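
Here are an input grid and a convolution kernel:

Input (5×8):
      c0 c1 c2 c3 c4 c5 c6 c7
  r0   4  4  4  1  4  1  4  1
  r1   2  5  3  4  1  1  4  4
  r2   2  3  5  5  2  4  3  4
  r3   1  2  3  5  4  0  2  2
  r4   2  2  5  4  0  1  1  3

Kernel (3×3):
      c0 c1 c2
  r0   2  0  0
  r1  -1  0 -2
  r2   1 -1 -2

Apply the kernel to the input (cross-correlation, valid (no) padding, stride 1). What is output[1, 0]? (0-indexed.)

The receptive field on the input at this output position is [2 5 3 / 2 3 5 / 1 2 3]. Elementwise product with the kernel and sum: 2·2 + 2·-1 + 5·-2 + 1·1 + 2·-1 + 3·-2.

-15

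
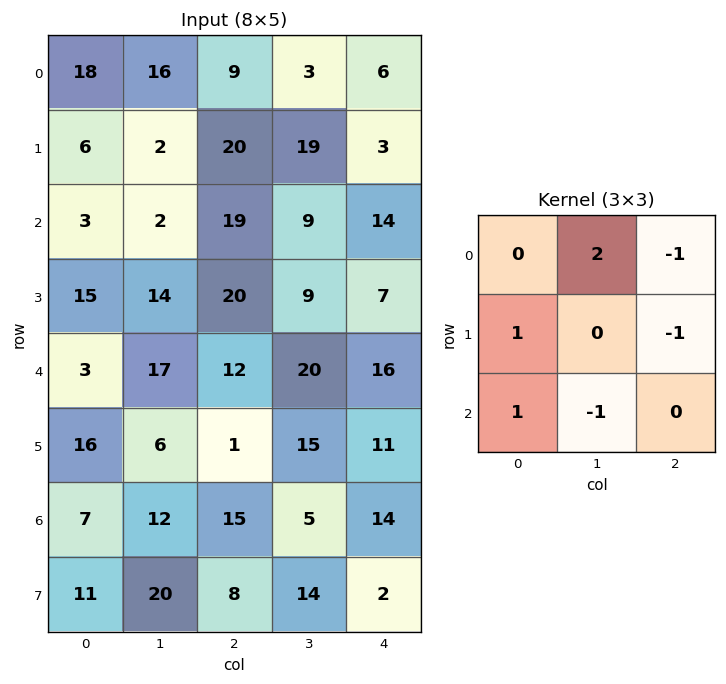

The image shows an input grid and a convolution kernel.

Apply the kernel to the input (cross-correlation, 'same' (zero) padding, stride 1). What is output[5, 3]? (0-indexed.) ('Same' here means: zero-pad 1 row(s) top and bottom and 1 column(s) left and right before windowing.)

The receptive field on the zero-padded input at this output position is [12 20 16 / 1 15 11 / 15 5 14]. Elementwise product with the kernel and sum: 20·2 + 16·-1 + 1·1 + 11·-1 + 15·1 + 5·-1.

24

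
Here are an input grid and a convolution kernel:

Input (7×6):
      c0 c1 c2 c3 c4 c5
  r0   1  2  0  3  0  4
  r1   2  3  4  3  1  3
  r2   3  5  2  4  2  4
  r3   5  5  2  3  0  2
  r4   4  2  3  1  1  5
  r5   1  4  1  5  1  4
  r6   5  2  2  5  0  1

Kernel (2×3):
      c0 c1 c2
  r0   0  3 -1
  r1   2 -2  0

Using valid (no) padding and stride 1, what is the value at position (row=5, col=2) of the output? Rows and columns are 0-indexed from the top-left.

The receptive field on the input at this output position is [1 5 1 / 2 5 0]. Elementwise product with the kernel and sum: 5·3 + 1·-1 + 2·2 + 5·-2.

8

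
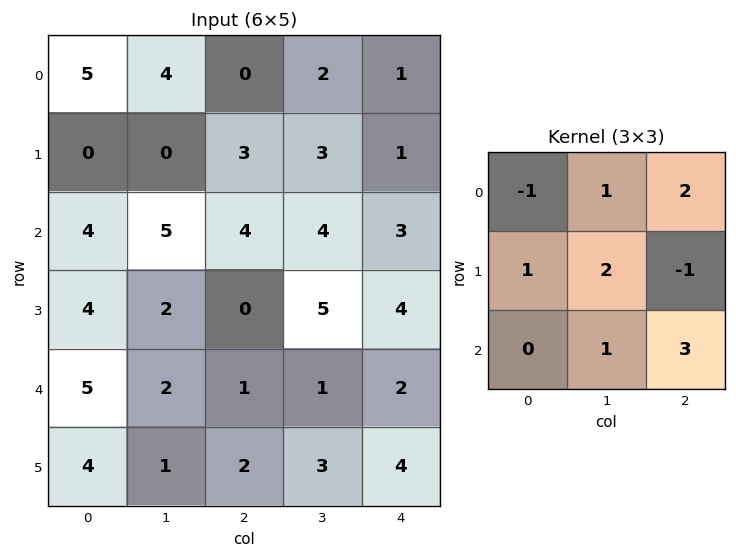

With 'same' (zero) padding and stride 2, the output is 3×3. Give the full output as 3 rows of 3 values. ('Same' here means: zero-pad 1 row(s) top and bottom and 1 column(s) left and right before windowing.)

Output[0,0]: The receptive field on the zero-padded input at this output position is [0 0 0 / 0 5 4 / 0 0 0]. Elementwise product with the kernel and sum: 0·-1 + 0·1 + 0·2 + 0·1 + 5·2 + 4·-1 + 0·1 + 0·3.
Output[0,1]: The receptive field on the zero-padded input at this output position is [0 0 0 / 4 0 2 / 0 3 3]. Elementwise product with the kernel and sum: 0·-1 + 0·1 + 0·2 + 4·1 + 0·2 + 2·-1 + 3·1 + 3·3.

6 14 5
13 33 12
23 22 8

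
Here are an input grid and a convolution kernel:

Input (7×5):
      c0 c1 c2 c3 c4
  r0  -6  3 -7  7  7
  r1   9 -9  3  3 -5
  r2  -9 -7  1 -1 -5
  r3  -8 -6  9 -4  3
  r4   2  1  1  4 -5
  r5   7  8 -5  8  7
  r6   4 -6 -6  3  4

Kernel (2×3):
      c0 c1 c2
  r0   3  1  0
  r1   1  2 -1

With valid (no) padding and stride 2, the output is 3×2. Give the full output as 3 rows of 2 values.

-27 0
-63 0
35 11

Output[0,0]: The receptive field on the input at this output position is [-6 3 -7 / 9 -9 3]. Elementwise product with the kernel and sum: -6·3 + 3·1 + 9·1 + -9·2 + 3·-1.
Output[0,1]: The receptive field on the input at this output position is [-7 7 7 / 3 3 -5]. Elementwise product with the kernel and sum: -7·3 + 7·1 + 3·1 + 3·2 + -5·-1.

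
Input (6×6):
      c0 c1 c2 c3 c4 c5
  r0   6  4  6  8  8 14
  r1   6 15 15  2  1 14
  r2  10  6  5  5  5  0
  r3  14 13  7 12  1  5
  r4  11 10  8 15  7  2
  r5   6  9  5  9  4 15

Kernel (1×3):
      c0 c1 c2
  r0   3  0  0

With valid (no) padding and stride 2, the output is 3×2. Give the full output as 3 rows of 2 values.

18 18
30 15
33 24

Output[0,0]: The receptive field on the input at this output position is [6 4 6]. Elementwise product with the kernel and sum: 6·3.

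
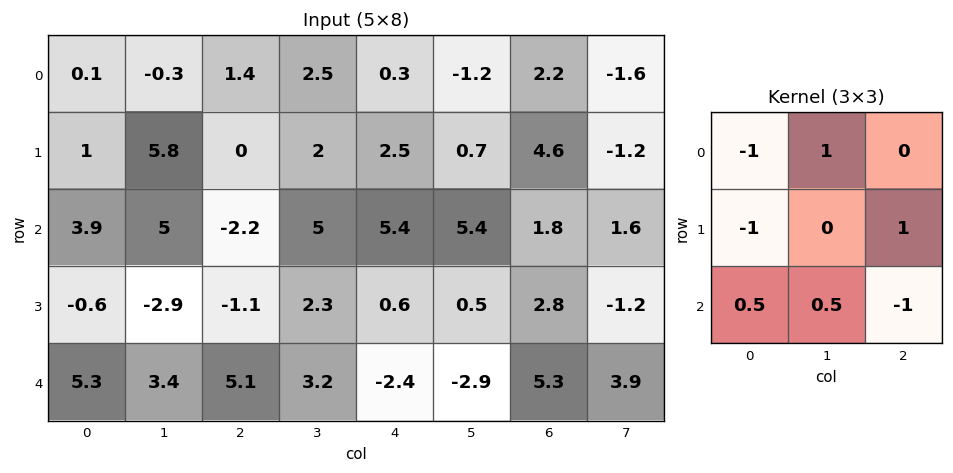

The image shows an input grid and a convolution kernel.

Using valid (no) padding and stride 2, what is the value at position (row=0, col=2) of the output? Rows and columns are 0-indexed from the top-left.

4.2

The receptive field on the input at this output position is [0.3 -1.2 2.2 / 2.5 0.7 4.6 / 5.4 5.4 1.8]. Elementwise product with the kernel and sum: 0.3·-1 + -1.2·1 + 2.5·-1 + 4.6·1 + 5.4·0.5 + 5.4·0.5 + 1.8·-1.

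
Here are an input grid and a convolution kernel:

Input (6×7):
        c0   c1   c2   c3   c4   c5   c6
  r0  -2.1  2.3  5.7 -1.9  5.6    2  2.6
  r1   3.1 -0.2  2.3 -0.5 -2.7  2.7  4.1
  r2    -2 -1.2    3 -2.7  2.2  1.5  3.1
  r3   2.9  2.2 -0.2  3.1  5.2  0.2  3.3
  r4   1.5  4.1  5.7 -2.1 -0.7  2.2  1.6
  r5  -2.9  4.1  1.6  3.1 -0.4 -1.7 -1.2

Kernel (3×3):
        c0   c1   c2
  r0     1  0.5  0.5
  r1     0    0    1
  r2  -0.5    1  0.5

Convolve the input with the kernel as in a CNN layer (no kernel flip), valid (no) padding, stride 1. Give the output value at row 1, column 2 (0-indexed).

The receptive field on the input at this output position is [2.3 -0.5 -2.7 / 3 -2.7 2.2 / -0.2 3.1 5.2]. Elementwise product with the kernel and sum: 2.3·1 + -0.5·0.5 + -2.7·0.5 + 2.2·1 + -0.2·-0.5 + 3.1·1 + 5.2·0.5.

8.7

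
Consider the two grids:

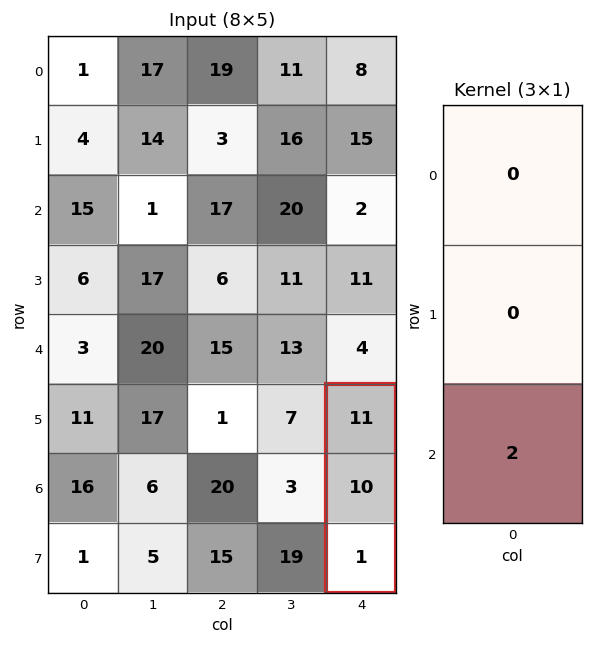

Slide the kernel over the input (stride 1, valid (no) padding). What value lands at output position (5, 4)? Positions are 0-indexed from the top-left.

The receptive field on the input at this output position is [11 / 10 / 1]. Elementwise product with the kernel and sum: 1·2.

2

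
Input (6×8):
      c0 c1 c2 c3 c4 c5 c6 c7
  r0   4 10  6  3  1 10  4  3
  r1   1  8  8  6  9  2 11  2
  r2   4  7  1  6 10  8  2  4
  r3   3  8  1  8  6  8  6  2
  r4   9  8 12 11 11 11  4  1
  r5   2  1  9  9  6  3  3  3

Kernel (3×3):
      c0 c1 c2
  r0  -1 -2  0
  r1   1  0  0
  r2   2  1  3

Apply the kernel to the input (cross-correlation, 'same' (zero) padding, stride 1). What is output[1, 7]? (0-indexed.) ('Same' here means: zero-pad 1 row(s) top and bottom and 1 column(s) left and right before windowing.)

9

The receptive field on the zero-padded input at this output position is [4 3 0 / 11 2 0 / 2 4 0]. Elementwise product with the kernel and sum: 4·-1 + 3·-2 + 11·1 + 2·2 + 4·1 + 0·3.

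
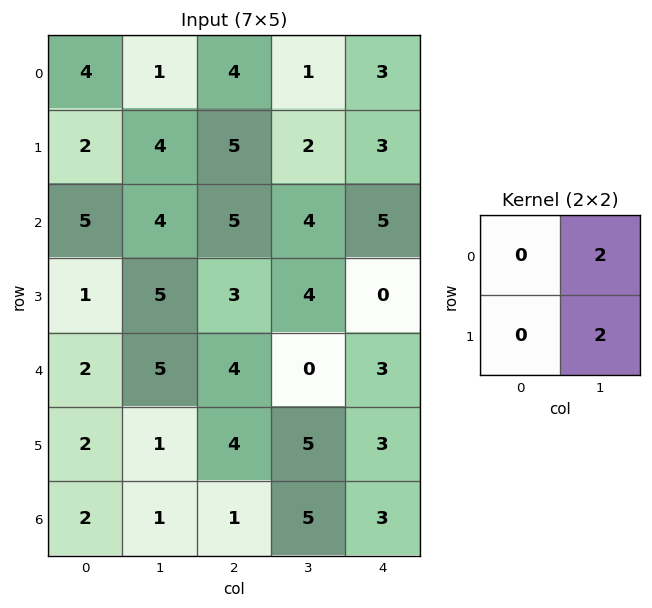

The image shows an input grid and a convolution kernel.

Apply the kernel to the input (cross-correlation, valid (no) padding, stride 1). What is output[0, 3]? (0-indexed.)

12

The receptive field on the input at this output position is [1 3 / 2 3]. Elementwise product with the kernel and sum: 3·2 + 3·2.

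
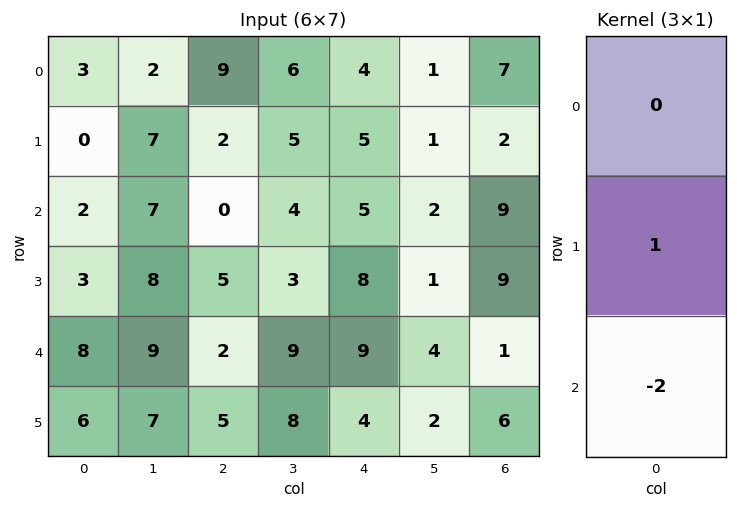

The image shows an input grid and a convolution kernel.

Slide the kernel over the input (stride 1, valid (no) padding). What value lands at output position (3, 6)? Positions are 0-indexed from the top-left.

-11

The receptive field on the input at this output position is [9 / 1 / 6]. Elementwise product with the kernel and sum: 1·1 + 6·-2.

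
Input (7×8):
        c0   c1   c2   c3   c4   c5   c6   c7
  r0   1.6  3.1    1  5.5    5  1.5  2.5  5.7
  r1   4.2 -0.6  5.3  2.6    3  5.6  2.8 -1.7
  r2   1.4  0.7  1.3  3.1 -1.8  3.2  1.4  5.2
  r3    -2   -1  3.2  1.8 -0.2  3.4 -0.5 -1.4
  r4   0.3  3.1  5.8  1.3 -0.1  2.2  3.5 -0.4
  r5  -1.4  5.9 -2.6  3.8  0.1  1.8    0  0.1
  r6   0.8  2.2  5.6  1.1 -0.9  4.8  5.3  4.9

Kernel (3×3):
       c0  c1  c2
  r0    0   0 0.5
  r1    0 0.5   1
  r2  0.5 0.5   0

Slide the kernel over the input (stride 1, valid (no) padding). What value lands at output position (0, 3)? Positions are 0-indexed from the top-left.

8.5

The receptive field on the input at this output position is [5.5 5 1.5 / 2.6 3 5.6 / 3.1 -1.8 3.2]. Elementwise product with the kernel and sum: 1.5·0.5 + 3·0.5 + 5.6·1 + 3.1·0.5 + -1.8·0.5.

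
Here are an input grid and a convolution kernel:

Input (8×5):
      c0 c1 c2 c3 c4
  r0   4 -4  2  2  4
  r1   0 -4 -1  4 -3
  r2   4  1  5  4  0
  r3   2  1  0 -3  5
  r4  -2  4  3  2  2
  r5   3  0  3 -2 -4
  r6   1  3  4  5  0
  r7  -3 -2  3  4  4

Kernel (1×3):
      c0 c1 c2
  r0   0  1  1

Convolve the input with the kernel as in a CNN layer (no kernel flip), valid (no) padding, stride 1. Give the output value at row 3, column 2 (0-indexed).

The receptive field on the input at this output position is [0 -3 5]. Elementwise product with the kernel and sum: -3·1 + 5·1.

2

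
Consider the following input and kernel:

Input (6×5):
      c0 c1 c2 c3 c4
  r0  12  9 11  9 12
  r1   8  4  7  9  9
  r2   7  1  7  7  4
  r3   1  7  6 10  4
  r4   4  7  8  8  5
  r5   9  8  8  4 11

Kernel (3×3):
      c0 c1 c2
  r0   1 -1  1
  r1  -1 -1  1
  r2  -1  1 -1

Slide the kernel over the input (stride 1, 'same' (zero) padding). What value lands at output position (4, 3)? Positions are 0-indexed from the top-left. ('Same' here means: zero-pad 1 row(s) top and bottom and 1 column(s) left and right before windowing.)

The receptive field on the zero-padded input at this output position is [6 10 4 / 8 8 5 / 8 4 11]. Elementwise product with the kernel and sum: 6·1 + 10·-1 + 4·1 + 8·-1 + 8·-1 + 5·1 + 8·-1 + 4·1 + 11·-1.

-26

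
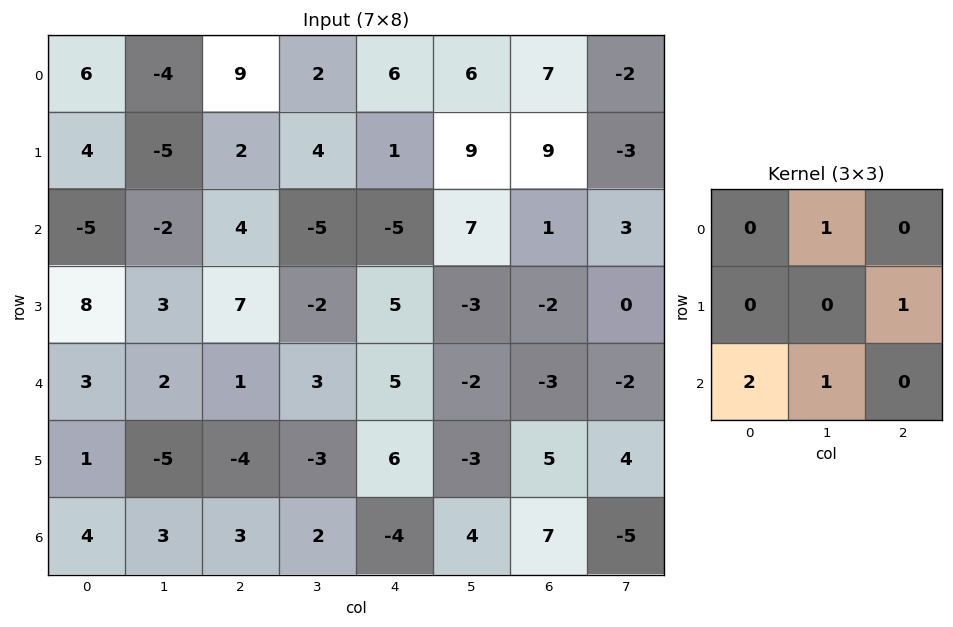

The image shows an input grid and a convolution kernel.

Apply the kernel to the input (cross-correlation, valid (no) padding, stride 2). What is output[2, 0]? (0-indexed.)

9

The receptive field on the input at this output position is [3 2 1 / 1 -5 -4 / 4 3 3]. Elementwise product with the kernel and sum: 2·1 + -4·1 + 4·2 + 3·1.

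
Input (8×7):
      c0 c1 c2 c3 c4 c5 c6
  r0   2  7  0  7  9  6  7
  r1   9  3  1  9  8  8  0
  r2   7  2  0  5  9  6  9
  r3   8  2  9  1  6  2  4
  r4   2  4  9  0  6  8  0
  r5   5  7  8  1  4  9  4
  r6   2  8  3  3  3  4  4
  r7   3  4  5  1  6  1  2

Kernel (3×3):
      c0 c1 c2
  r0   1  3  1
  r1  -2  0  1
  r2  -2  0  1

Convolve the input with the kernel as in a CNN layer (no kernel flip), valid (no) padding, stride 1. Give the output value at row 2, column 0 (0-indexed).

The receptive field on the input at this output position is [7 2 0 / 8 2 9 / 2 4 9]. Elementwise product with the kernel and sum: 7·1 + 2·3 + 0·1 + 8·-2 + 9·1 + 2·-2 + 9·1.

11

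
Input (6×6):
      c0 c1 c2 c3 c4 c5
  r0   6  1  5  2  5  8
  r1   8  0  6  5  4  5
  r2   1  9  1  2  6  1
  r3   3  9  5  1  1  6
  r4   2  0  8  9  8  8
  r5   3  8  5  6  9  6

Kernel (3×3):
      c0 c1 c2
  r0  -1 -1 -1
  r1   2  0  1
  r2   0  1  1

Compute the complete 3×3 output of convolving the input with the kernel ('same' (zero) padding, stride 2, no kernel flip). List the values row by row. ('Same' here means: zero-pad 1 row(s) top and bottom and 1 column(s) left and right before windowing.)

Output[0,0]: The receptive field on the zero-padded input at this output position is [0 0 0 / 0 6 1 / 0 8 0]. Elementwise product with the kernel and sum: 0·-1 + 0·-1 + 0·-1 + 0·2 + 1·1 + 8·1 + 0·1.

9 15 21
13 15 -2
-1 5 33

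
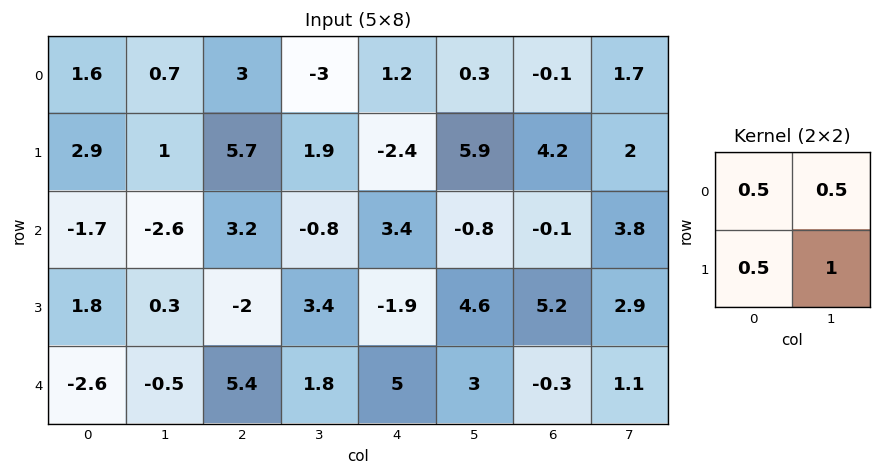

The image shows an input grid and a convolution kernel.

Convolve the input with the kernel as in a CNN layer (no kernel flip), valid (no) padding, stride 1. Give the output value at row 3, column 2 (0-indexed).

5.2

The receptive field on the input at this output position is [-2 3.4 / 5.4 1.8]. Elementwise product with the kernel and sum: -2·0.5 + 3.4·0.5 + 5.4·0.5 + 1.8·1.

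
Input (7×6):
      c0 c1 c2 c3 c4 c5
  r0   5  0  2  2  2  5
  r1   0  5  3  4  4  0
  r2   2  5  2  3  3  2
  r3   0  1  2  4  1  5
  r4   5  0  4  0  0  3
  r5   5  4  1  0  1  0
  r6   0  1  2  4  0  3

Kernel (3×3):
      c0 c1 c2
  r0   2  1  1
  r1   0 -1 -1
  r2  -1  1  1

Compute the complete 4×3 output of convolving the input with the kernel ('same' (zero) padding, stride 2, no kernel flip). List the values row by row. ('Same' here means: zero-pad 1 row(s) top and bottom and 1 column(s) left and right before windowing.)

Output[0,0]: The receptive field on the zero-padded input at this output position is [0 0 0 / 0 5 0 / 0 0 5]. Elementwise product with the kernel and sum: 0·2 + 0·1 + 0·1 + 5·-1 + 0·-1 + 0·-1 + 0·1 + 5·1.

0 -2 -7
-1 17 9
5 1 12
8 3 -2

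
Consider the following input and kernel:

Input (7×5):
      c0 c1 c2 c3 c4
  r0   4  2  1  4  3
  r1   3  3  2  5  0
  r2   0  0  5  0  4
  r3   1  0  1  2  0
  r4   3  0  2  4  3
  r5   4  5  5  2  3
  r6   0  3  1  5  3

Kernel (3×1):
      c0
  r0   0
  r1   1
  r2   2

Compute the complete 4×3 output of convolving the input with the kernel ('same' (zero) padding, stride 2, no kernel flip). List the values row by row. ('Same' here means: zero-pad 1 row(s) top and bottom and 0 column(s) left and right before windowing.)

Output[0,0]: The receptive field on the zero-padded input at this output position is [0 / 4 / 3]. Elementwise product with the kernel and sum: 4·1 + 3·2.

10 5 3
2 7 4
11 12 9
0 1 3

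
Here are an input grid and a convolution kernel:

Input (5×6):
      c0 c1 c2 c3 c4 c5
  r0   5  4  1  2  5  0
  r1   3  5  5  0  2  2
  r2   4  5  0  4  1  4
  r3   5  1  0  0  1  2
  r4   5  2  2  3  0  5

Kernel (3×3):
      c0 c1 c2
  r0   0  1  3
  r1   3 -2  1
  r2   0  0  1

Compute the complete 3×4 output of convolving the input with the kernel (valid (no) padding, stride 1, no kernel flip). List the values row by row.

Output[0,0]: The receptive field on the input at this output position is [5 4 1 / 3 5 5 / 4 5 0]. Elementwise product with the kernel and sum: 4·1 + 1·3 + 3·3 + 5·-2 + 5·1 + 0·1.

11 16 35 7
22 24 0 24
20 18 8 18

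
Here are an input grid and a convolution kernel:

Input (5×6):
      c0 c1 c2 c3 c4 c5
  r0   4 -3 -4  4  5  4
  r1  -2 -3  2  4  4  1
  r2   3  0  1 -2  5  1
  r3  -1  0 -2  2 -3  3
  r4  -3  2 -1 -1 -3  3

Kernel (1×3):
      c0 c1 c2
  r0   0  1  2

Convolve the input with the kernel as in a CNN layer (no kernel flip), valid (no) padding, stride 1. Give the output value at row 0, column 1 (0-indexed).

4

The receptive field on the input at this output position is [-3 -4 4]. Elementwise product with the kernel and sum: -4·1 + 4·2.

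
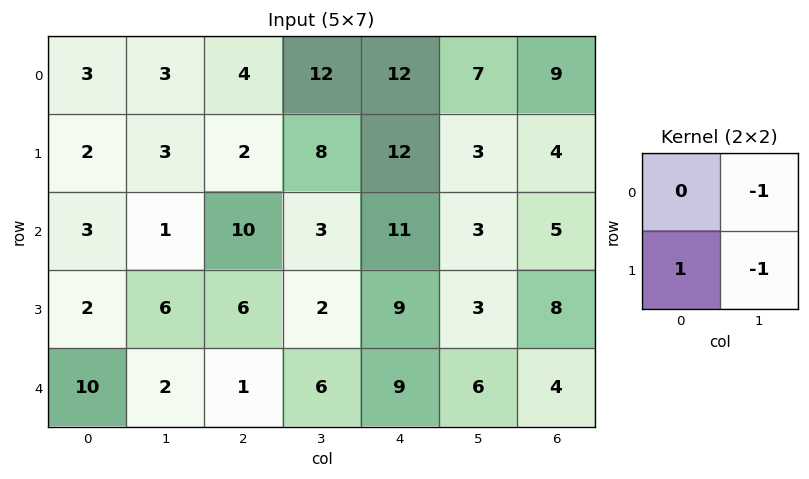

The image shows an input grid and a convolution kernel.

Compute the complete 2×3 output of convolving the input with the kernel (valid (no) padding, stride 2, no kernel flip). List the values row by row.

Output[0,0]: The receptive field on the input at this output position is [3 3 / 2 3]. Elementwise product with the kernel and sum: 3·-1 + 2·1 + 3·-1.
Output[0,1]: The receptive field on the input at this output position is [4 12 / 2 8]. Elementwise product with the kernel and sum: 12·-1 + 2·1 + 8·-1.

-4 -18 2
-5 1 3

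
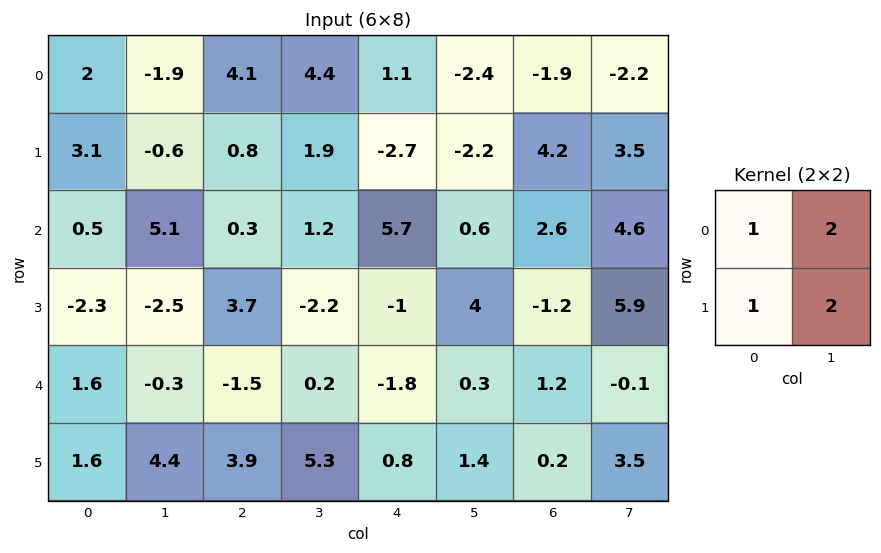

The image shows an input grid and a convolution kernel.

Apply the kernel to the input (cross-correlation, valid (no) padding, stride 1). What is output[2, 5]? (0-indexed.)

The receptive field on the input at this output position is [0.6 2.6 / 4 -1.2]. Elementwise product with the kernel and sum: 0.6·1 + 2.6·2 + 4·1 + -1.2·2.

7.4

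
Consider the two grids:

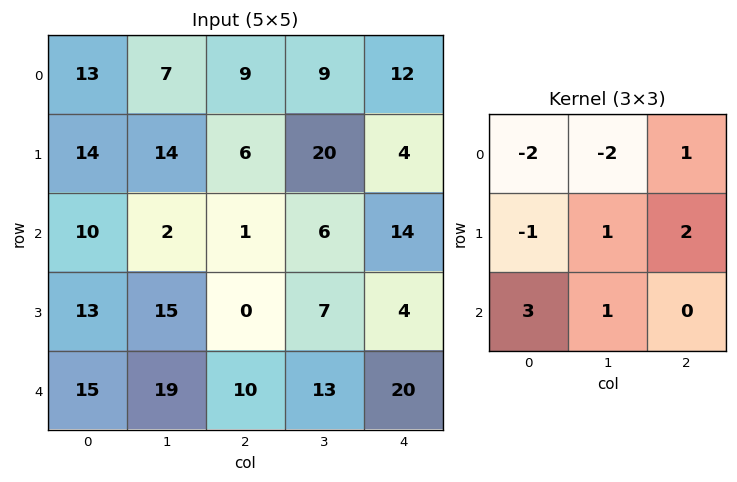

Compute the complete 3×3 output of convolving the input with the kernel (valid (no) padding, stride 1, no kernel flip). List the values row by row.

Output[0,0]: The receptive field on the input at this output position is [13 7 9 / 14 14 6 / 10 2 1]. Elementwise product with the kernel and sum: 13·-2 + 7·-2 + 9·1 + 14·-1 + 14·1 + 6·2 + 10·3 + 2·1.

13 16 7
-2 36 -8
43 66 58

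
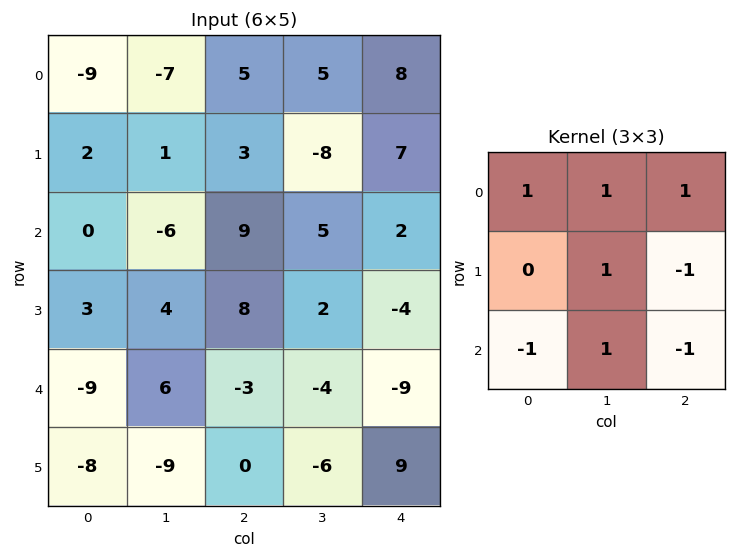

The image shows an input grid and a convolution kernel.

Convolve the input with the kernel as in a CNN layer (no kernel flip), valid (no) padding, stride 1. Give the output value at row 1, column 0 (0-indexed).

The receptive field on the input at this output position is [2 1 3 / 0 -6 9 / 3 4 8]. Elementwise product with the kernel and sum: 2·1 + 1·1 + 3·1 + -6·1 + 9·-1 + 3·-1 + 4·1 + 8·-1.

-16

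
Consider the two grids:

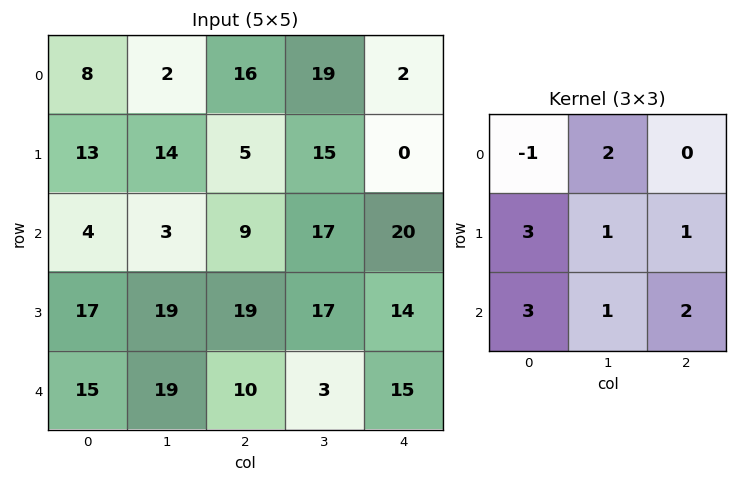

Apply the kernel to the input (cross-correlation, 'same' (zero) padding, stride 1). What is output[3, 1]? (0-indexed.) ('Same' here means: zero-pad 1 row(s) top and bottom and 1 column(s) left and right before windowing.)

The receptive field on the zero-padded input at this output position is [4 3 9 / 17 19 19 / 15 19 10]. Elementwise product with the kernel and sum: 4·-1 + 3·2 + 17·3 + 19·1 + 19·1 + 15·3 + 19·1 + 10·2.

175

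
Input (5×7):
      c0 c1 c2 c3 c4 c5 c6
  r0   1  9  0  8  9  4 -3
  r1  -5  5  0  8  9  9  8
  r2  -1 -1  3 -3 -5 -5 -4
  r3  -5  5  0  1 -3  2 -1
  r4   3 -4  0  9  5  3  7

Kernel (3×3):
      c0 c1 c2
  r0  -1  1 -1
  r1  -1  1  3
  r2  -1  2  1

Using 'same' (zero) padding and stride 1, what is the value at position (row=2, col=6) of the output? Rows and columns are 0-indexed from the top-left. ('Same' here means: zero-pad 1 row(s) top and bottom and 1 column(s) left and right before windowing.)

The receptive field on the zero-padded input at this output position is [9 8 0 / -5 -4 0 / 2 -1 0]. Elementwise product with the kernel and sum: 9·-1 + 8·1 + 0·-1 + -5·-1 + -4·1 + 0·3 + 2·-1 + -1·2 + 0·1.

-4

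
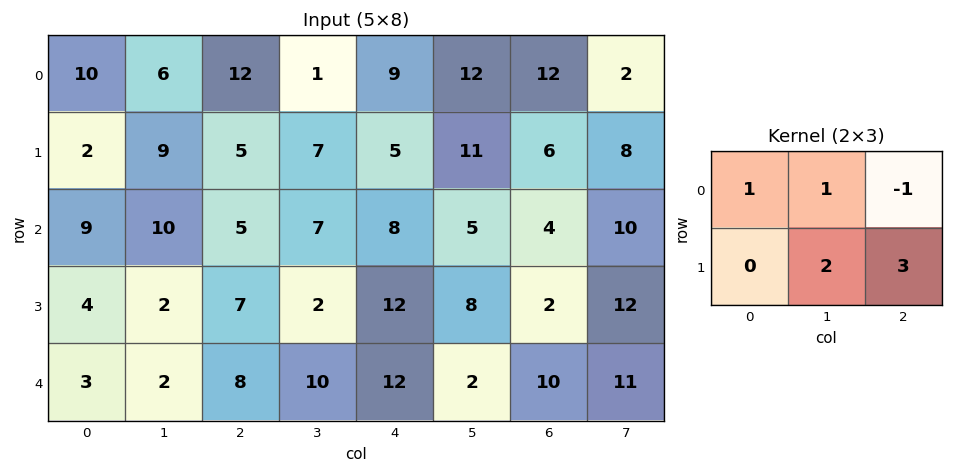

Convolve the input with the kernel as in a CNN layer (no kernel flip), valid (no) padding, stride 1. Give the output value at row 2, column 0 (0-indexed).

39

The receptive field on the input at this output position is [9 10 5 / 4 2 7]. Elementwise product with the kernel and sum: 9·1 + 10·1 + 5·-1 + 2·2 + 7·3.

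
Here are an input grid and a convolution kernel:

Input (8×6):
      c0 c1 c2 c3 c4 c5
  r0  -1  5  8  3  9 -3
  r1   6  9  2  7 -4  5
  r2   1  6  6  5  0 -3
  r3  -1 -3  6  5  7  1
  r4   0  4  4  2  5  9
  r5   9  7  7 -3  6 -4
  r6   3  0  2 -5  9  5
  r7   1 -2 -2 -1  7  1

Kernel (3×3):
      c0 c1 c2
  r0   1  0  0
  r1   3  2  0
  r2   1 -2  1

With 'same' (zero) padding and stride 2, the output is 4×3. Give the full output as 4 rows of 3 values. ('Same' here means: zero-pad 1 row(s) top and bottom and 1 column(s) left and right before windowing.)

-5 43 47
1 29 14
-11 7 2
2 12 -14

Output[0,0]: The receptive field on the zero-padded input at this output position is [0 0 0 / 0 -1 5 / 0 6 9]. Elementwise product with the kernel and sum: 0·1 + 0·3 + -1·2 + 0·1 + 6·-2 + 9·1.
Output[0,1]: The receptive field on the zero-padded input at this output position is [0 0 0 / 5 8 3 / 9 2 7]. Elementwise product with the kernel and sum: 0·1 + 5·3 + 8·2 + 9·1 + 2·-2 + 7·1.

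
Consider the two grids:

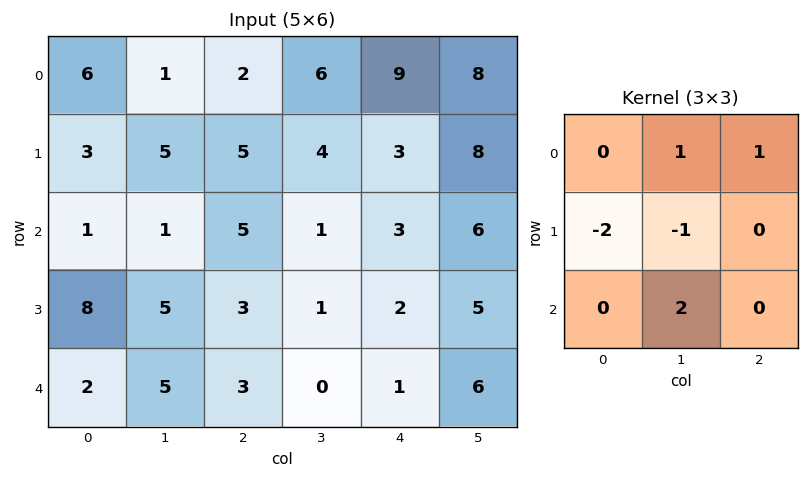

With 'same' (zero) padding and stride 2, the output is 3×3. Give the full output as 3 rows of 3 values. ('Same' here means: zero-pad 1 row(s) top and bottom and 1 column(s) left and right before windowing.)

0 6 -15
23 8 10
11 -9 6

Output[0,0]: The receptive field on the zero-padded input at this output position is [0 0 0 / 0 6 1 / 0 3 5]. Elementwise product with the kernel and sum: 0·1 + 0·1 + 0·-2 + 6·-1 + 3·2.
Output[0,1]: The receptive field on the zero-padded input at this output position is [0 0 0 / 1 2 6 / 5 5 4]. Elementwise product with the kernel and sum: 0·1 + 0·1 + 1·-2 + 2·-1 + 5·2.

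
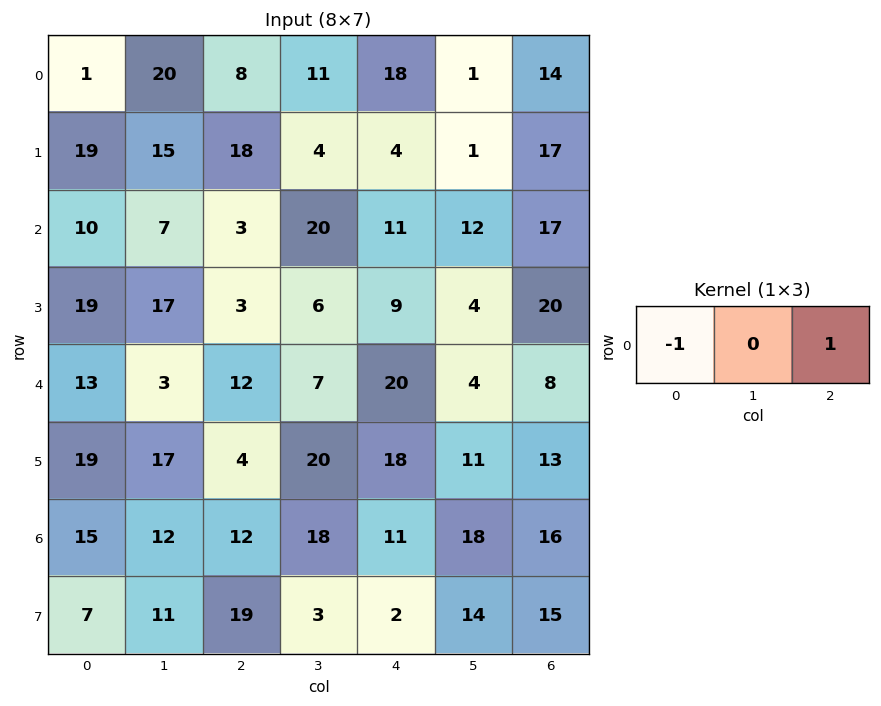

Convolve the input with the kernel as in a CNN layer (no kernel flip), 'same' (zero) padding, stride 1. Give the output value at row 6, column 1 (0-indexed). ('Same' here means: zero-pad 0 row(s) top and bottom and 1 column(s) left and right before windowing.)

-3

The receptive field on the zero-padded input at this output position is [15 12 12]. Elementwise product with the kernel and sum: 15·-1 + 12·1.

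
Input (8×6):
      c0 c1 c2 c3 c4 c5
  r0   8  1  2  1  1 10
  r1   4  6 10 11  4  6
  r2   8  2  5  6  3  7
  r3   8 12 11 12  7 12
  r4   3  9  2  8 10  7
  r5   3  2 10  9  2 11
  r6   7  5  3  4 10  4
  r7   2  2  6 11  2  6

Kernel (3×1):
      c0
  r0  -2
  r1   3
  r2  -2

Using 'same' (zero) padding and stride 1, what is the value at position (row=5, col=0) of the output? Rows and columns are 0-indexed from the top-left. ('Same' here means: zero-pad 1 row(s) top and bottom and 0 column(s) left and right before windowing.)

-11

The receptive field on the zero-padded input at this output position is [3 / 3 / 7]. Elementwise product with the kernel and sum: 3·-2 + 3·3 + 7·-2.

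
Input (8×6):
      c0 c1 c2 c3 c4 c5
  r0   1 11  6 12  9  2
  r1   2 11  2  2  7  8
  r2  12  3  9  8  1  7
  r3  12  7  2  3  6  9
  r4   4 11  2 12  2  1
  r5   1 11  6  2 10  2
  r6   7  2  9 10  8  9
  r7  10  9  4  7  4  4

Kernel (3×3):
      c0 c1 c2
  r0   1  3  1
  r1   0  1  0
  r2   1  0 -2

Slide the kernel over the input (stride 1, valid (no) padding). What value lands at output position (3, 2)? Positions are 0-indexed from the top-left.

15

The receptive field on the input at this output position is [2 3 6 / 2 12 2 / 6 2 10]. Elementwise product with the kernel and sum: 2·1 + 3·3 + 6·1 + 12·1 + 6·1 + 10·-2.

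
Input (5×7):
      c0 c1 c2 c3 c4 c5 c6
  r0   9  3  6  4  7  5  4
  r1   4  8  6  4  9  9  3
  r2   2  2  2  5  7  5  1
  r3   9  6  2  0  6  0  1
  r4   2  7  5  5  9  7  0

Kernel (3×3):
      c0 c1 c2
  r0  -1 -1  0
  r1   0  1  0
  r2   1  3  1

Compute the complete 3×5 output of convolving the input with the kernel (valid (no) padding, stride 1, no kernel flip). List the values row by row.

6 10 18 29 20
19 0 3 12 -6
30 25 22 33 18

Output[0,0]: The receptive field on the input at this output position is [9 3 6 / 4 8 6 / 2 2 2]. Elementwise product with the kernel and sum: 9·-1 + 3·-1 + 8·1 + 2·1 + 2·3 + 2·1.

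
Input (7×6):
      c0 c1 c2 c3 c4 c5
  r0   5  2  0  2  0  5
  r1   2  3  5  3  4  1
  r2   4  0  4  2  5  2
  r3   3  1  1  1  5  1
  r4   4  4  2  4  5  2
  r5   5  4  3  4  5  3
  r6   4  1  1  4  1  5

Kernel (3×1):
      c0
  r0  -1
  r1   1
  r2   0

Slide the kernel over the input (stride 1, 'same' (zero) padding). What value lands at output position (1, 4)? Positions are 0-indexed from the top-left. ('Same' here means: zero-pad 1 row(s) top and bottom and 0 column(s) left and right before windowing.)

4

The receptive field on the zero-padded input at this output position is [0 / 4 / 5]. Elementwise product with the kernel and sum: 0·-1 + 4·1.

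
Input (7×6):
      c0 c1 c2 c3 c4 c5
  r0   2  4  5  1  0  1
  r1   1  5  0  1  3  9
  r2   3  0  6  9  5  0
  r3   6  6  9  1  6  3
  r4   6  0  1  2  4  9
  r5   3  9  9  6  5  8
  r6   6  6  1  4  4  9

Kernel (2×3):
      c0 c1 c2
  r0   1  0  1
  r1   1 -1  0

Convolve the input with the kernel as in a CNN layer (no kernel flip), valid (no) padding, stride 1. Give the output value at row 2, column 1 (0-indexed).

6

The receptive field on the input at this output position is [0 6 9 / 6 9 1]. Elementwise product with the kernel and sum: 0·1 + 9·1 + 6·1 + 9·-1.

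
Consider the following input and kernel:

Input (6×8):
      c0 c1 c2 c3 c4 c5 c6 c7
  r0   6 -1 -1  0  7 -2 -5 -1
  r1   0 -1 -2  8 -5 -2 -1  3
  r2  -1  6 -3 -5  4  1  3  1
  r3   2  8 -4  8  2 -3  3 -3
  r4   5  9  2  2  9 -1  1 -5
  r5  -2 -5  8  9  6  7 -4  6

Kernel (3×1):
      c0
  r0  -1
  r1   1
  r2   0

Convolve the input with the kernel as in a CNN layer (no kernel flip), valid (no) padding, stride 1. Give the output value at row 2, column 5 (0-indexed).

The receptive field on the input at this output position is [1 / -3 / -1]. Elementwise product with the kernel and sum: 1·-1 + -3·1.

-4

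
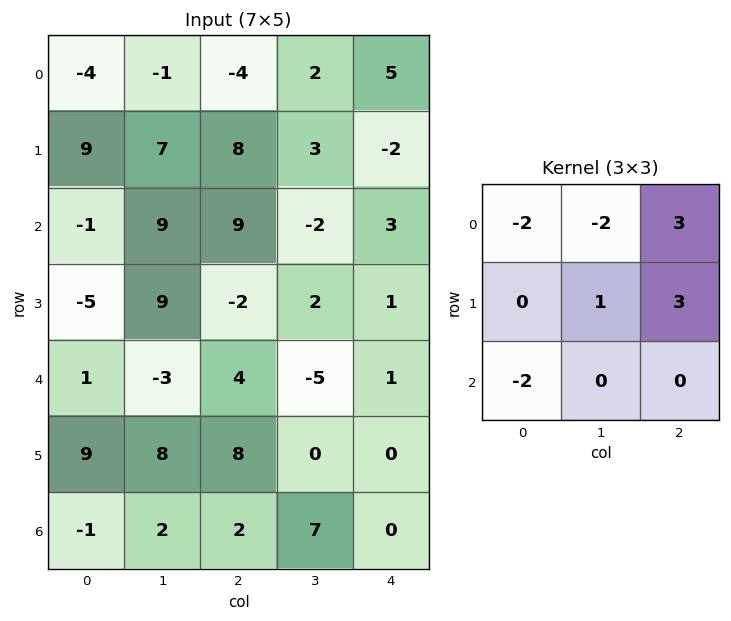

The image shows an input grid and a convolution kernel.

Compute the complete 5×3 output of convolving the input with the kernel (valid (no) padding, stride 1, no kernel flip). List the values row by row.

31 15 -2
38 -36 -17
12 -32 -8
-23 -35 -15
50 -13 1

Output[0,0]: The receptive field on the input at this output position is [-4 -1 -4 / 9 7 8 / -1 9 9]. Elementwise product with the kernel and sum: -4·-2 + -1·-2 + -4·3 + 7·1 + 8·3 + -1·-2.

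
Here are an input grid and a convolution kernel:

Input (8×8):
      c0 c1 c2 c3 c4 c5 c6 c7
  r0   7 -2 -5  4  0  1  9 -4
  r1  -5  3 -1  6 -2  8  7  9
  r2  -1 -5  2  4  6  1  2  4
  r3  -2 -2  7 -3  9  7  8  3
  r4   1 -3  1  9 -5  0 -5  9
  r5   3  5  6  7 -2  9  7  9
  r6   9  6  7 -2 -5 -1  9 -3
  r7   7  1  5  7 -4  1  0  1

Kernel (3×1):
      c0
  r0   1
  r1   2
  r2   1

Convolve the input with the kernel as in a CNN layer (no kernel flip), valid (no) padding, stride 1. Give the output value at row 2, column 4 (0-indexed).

19

The receptive field on the input at this output position is [6 / 9 / -5]. Elementwise product with the kernel and sum: 6·1 + 9·2 + -5·1.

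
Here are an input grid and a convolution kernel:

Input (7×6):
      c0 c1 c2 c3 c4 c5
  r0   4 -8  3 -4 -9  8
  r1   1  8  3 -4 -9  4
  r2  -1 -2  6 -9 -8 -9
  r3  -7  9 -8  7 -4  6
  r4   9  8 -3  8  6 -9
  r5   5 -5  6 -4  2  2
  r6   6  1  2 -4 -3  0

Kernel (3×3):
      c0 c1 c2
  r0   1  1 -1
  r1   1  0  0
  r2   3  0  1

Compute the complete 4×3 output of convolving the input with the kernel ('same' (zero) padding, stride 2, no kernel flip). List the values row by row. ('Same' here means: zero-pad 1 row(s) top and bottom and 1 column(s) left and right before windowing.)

8 12 -12
2 47 1
-21 -17 -5
10 6 -8

Output[0,0]: The receptive field on the zero-padded input at this output position is [0 0 0 / 0 4 -8 / 0 1 8]. Elementwise product with the kernel and sum: 0·1 + 0·1 + 0·-1 + 0·1 + 0·3 + 8·1.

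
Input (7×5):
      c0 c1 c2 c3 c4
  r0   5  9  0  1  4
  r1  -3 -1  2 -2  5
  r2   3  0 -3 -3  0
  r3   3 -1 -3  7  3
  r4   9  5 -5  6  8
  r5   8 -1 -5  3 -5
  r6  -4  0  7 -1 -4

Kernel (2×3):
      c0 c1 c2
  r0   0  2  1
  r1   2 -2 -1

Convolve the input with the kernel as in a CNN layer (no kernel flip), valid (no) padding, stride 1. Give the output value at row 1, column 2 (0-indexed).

The receptive field on the input at this output position is [2 -2 5 / -3 -3 0]. Elementwise product with the kernel and sum: -2·2 + 5·1 + -3·2 + -3·-2 + 0·-1.

1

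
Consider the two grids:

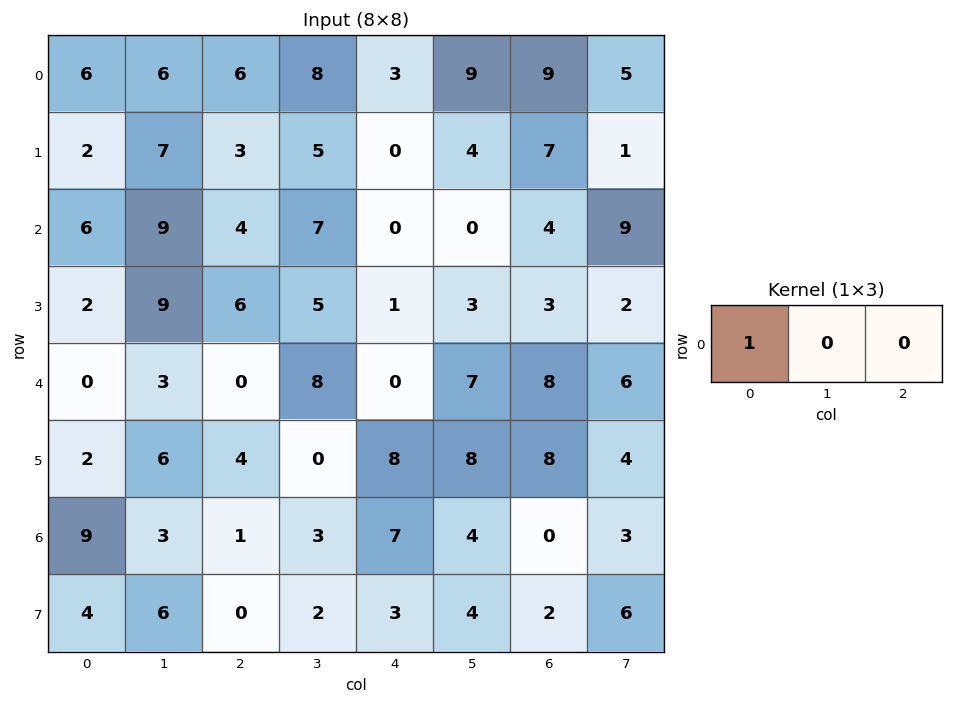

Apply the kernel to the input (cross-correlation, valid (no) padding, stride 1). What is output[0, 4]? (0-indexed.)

3

The receptive field on the input at this output position is [3 9 9]. Elementwise product with the kernel and sum: 3·1.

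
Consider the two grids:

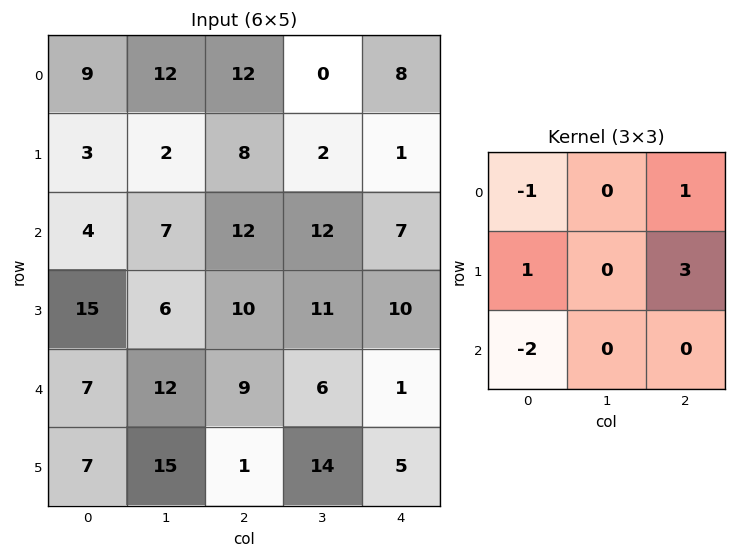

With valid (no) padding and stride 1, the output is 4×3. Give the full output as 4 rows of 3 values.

Output[0,0]: The receptive field on the input at this output position is [9 12 12 / 3 2 8 / 4 7 12]. Elementwise product with the kernel and sum: 9·-1 + 12·1 + 3·1 + 8·3 + 4·-2.

22 -18 -17
15 31 6
39 20 17
15 5 10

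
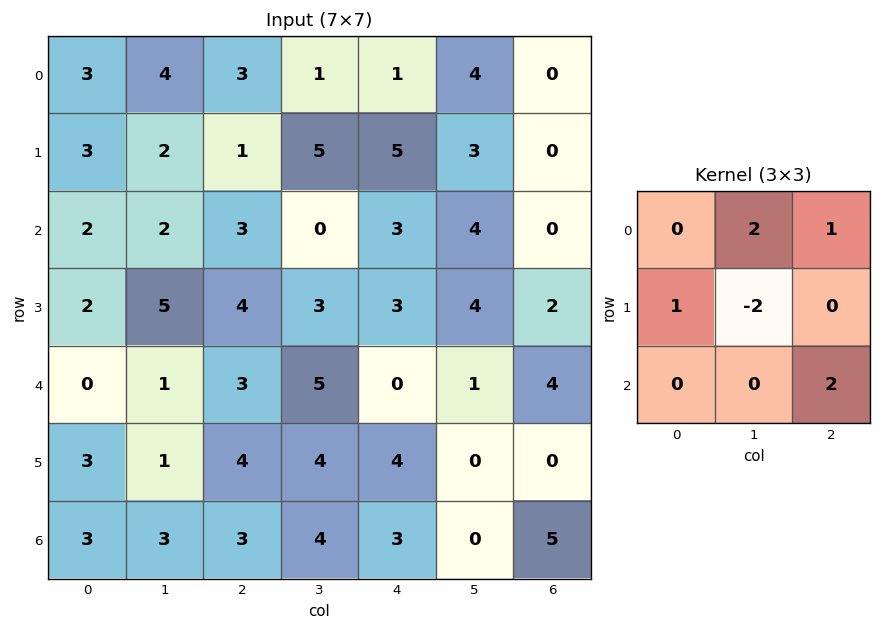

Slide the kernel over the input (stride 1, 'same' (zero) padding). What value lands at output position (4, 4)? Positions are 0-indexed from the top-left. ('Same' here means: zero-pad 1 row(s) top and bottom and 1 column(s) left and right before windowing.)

15

The receptive field on the zero-padded input at this output position is [3 3 4 / 5 0 1 / 4 4 0]. Elementwise product with the kernel and sum: 3·2 + 4·1 + 5·1 + 0·-2 + 0·2.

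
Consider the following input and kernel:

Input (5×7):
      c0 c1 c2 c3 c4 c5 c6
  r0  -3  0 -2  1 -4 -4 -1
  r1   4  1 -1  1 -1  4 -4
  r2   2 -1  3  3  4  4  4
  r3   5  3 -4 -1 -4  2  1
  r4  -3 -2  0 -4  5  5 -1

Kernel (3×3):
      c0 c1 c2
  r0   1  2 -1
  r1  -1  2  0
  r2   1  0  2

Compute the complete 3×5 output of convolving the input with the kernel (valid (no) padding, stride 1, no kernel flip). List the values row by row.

5 -3 18 5 10
0 6 -7 3 13
-5 -19 17 6 19

Output[0,0]: The receptive field on the input at this output position is [-3 0 -2 / 4 1 -1 / 2 -1 3]. Elementwise product with the kernel and sum: -3·1 + 0·2 + -2·-1 + 4·-1 + 1·2 + 2·1 + 3·2.
Output[0,1]: The receptive field on the input at this output position is [0 -2 1 / 1 -1 1 / -1 3 3]. Elementwise product with the kernel and sum: 0·1 + -2·2 + 1·-1 + 1·-1 + -1·2 + -1·1 + 3·2.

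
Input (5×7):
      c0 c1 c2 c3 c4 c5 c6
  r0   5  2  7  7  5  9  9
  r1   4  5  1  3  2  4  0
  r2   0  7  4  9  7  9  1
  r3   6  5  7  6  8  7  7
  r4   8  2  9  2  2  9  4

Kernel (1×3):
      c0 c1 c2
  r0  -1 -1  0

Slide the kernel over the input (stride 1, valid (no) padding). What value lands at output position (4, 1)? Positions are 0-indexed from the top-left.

The receptive field on the input at this output position is [2 9 2]. Elementwise product with the kernel and sum: 2·-1 + 9·-1.

-11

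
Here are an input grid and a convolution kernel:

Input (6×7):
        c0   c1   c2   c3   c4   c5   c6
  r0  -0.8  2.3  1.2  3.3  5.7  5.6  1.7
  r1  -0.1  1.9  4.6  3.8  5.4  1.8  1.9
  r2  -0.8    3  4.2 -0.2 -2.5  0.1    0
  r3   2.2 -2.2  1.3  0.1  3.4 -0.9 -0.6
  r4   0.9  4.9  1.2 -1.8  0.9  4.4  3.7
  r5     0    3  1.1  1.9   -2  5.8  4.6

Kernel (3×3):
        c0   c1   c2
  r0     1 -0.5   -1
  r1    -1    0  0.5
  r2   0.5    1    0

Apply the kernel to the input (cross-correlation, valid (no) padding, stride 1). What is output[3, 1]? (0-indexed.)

-6.15

The receptive field on the input at this output position is [-2.2 1.3 0.1 / 4.9 1.2 -1.8 / 3 1.1 1.9]. Elementwise product with the kernel and sum: -2.2·1 + 1.3·-0.5 + 0.1·-1 + 4.9·-1 + -1.8·0.5 + 3·0.5 + 1.1·1.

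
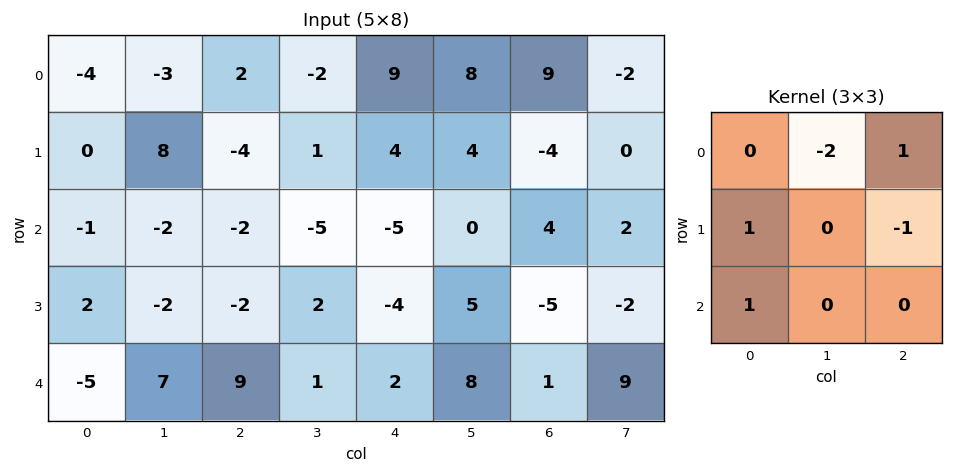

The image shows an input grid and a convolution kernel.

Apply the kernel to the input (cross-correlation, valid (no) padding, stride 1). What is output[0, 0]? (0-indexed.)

11

The receptive field on the input at this output position is [-4 -3 2 / 0 8 -4 / -1 -2 -2]. Elementwise product with the kernel and sum: -3·-2 + 2·1 + 0·1 + -4·-1 + -1·1.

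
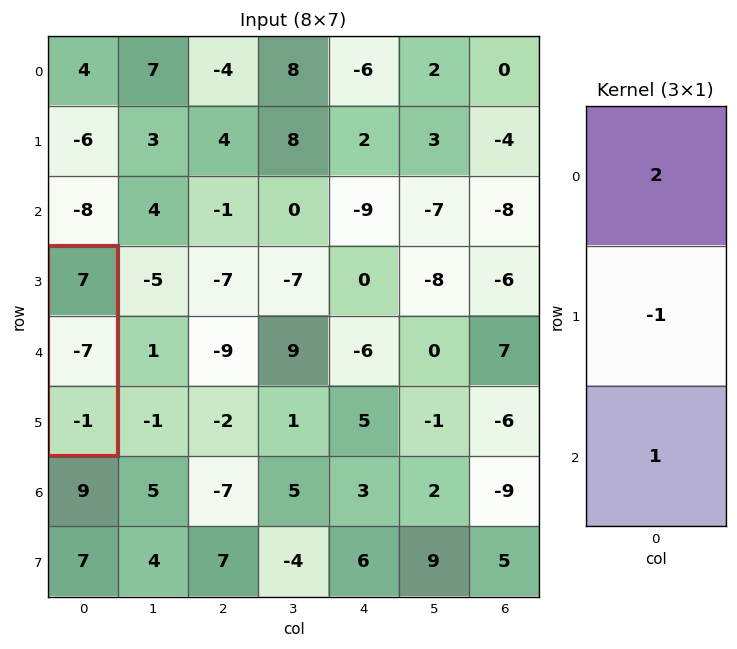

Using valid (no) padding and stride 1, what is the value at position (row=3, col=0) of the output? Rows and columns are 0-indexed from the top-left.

20

The receptive field on the input at this output position is [7 / -7 / -1]. Elementwise product with the kernel and sum: 7·2 + -7·-1 + -1·1.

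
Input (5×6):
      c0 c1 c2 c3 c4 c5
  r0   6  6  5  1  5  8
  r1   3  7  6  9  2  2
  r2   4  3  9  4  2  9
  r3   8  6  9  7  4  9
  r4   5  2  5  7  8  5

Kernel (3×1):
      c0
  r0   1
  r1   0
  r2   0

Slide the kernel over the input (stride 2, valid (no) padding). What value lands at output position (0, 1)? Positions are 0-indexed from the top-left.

5

The receptive field on the input at this output position is [5 / 6 / 9]. Elementwise product with the kernel and sum: 5·1.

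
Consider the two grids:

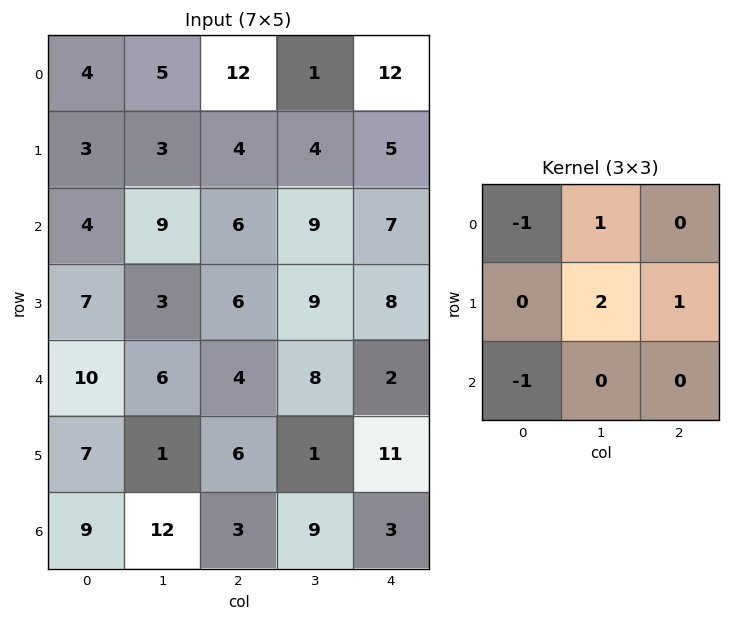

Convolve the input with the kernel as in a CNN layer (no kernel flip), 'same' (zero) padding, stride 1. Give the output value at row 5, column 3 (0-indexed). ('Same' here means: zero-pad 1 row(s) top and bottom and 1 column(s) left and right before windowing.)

14

The receptive field on the zero-padded input at this output position is [4 8 2 / 6 1 11 / 3 9 3]. Elementwise product with the kernel and sum: 4·-1 + 8·1 + 1·2 + 11·1 + 3·-1.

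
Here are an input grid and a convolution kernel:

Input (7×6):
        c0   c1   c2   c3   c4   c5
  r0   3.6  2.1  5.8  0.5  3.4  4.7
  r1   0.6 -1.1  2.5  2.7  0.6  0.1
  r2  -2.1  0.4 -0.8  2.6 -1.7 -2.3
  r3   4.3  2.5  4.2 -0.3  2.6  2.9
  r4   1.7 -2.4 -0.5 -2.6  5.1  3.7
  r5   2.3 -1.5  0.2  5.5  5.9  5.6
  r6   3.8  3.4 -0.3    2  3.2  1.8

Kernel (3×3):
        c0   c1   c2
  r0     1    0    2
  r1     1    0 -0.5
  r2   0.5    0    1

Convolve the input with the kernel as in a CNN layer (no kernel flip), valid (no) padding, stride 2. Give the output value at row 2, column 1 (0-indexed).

10

The receptive field on the input at this output position is [-0.5 -2.6 5.1 / 0.2 5.5 5.9 / -0.3 2 3.2]. Elementwise product with the kernel and sum: -0.5·1 + 5.1·2 + 0.2·1 + 5.9·-0.5 + -0.3·0.5 + 3.2·1.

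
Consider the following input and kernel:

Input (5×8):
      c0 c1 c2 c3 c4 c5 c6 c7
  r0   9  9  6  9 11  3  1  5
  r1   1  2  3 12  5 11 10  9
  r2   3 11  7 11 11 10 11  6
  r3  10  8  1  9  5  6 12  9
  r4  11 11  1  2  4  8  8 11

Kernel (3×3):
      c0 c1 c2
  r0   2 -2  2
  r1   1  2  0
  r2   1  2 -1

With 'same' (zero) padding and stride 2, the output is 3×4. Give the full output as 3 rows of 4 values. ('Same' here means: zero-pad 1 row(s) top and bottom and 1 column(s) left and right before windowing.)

18 17 42 27
20 48 82 73
18 45 30 30

Output[0,0]: The receptive field on the zero-padded input at this output position is [0 0 0 / 0 9 9 / 0 1 2]. Elementwise product with the kernel and sum: 0·2 + 0·-2 + 0·2 + 0·1 + 9·2 + 0·1 + 1·2 + 2·-1.
Output[0,1]: The receptive field on the zero-padded input at this output position is [0 0 0 / 9 6 9 / 2 3 12]. Elementwise product with the kernel and sum: 0·2 + 0·-2 + 0·2 + 9·1 + 6·2 + 2·1 + 3·2 + 12·-1.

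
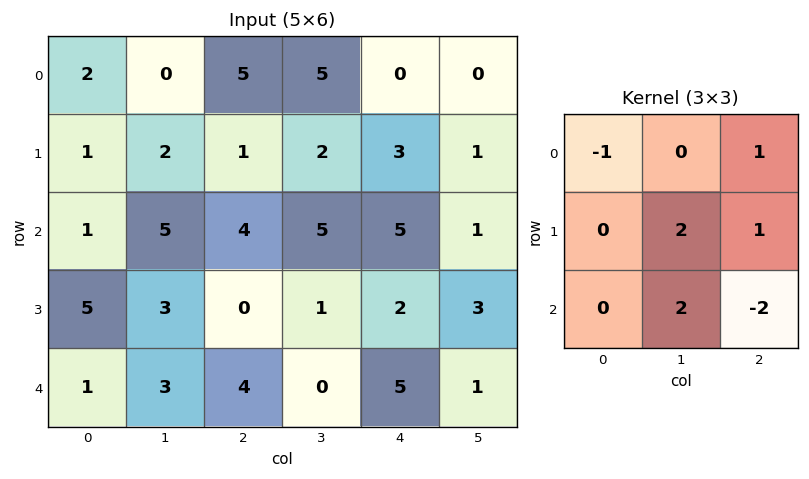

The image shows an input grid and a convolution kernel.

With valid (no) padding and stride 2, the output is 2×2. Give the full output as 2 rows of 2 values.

10 2
7 -5

Output[0,0]: The receptive field on the input at this output position is [2 0 5 / 1 2 1 / 1 5 4]. Elementwise product with the kernel and sum: 2·-1 + 5·1 + 2·2 + 1·1 + 5·2 + 4·-2.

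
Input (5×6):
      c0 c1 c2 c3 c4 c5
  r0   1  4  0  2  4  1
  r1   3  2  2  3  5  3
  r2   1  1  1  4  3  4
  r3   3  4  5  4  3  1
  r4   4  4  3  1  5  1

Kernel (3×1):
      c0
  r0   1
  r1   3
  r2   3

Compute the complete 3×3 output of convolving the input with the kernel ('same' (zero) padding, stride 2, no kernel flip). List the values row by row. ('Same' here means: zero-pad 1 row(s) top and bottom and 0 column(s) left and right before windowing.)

Output[0,0]: The receptive field on the zero-padded input at this output position is [0 / 1 / 3]. Elementwise product with the kernel and sum: 0·1 + 1·3 + 3·3.
Output[0,1]: The receptive field on the zero-padded input at this output position is [0 / 0 / 2]. Elementwise product with the kernel and sum: 0·1 + 0·3 + 2·3.

12 6 27
15 20 23
15 14 18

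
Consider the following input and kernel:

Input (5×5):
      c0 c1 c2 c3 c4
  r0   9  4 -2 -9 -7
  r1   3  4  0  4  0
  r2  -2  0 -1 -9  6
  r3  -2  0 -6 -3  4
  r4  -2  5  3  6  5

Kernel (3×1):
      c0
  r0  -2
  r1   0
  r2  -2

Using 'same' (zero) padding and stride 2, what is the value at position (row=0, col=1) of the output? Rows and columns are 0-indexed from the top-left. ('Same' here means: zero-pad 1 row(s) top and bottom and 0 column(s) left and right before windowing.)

The receptive field on the zero-padded input at this output position is [0 / -2 / 0]. Elementwise product with the kernel and sum: 0·-2 + 0·-2.

0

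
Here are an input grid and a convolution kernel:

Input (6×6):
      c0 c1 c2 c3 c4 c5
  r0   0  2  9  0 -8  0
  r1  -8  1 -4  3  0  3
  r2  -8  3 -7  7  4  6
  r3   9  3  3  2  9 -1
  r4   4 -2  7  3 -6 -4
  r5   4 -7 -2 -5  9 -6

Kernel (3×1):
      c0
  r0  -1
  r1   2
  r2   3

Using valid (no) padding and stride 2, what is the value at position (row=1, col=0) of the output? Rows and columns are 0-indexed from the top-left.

The receptive field on the input at this output position is [-8 / 9 / 4]. Elementwise product with the kernel and sum: -8·-1 + 9·2 + 4·3.

38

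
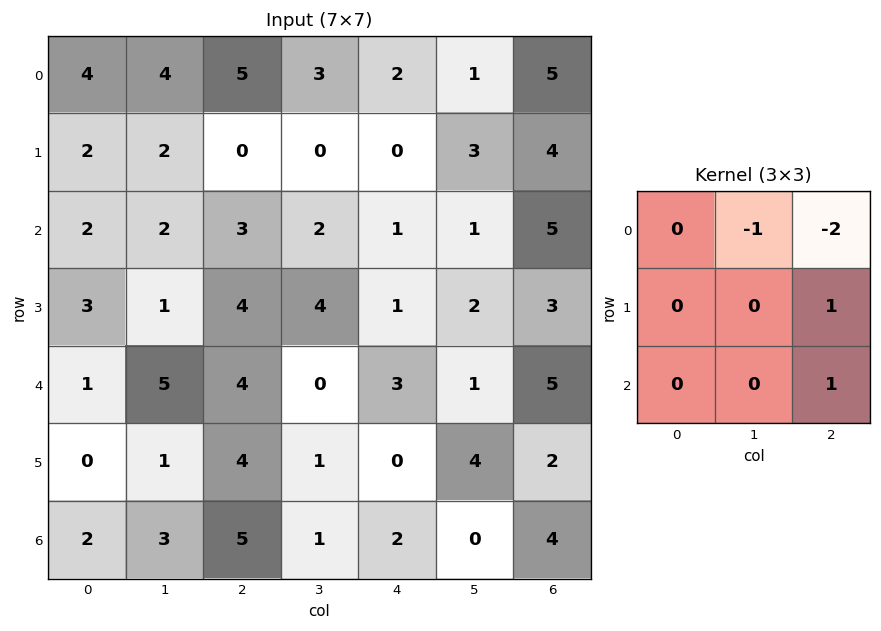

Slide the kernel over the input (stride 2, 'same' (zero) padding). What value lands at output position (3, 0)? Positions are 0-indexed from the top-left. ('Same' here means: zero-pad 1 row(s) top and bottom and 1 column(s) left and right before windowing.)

1

The receptive field on the zero-padded input at this output position is [0 0 1 / 0 2 3 / 0 0 0]. Elementwise product with the kernel and sum: 0·-1 + 1·-2 + 3·1 + 0·1.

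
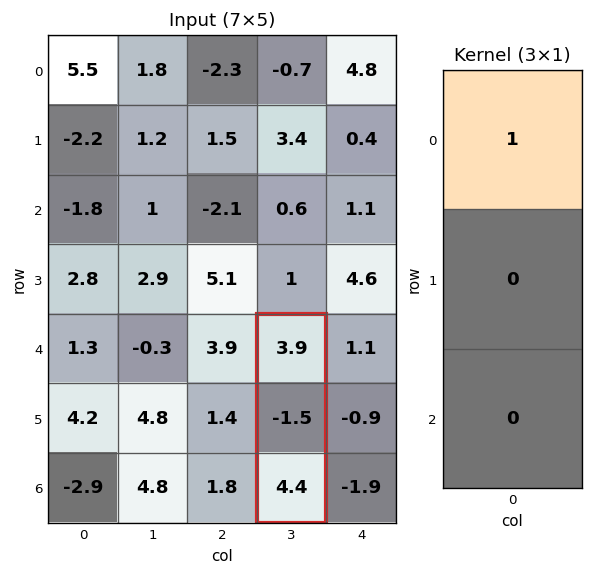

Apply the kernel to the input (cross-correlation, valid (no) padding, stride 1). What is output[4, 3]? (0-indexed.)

3.9

The receptive field on the input at this output position is [3.9 / -1.5 / 4.4]. Elementwise product with the kernel and sum: 3.9·1.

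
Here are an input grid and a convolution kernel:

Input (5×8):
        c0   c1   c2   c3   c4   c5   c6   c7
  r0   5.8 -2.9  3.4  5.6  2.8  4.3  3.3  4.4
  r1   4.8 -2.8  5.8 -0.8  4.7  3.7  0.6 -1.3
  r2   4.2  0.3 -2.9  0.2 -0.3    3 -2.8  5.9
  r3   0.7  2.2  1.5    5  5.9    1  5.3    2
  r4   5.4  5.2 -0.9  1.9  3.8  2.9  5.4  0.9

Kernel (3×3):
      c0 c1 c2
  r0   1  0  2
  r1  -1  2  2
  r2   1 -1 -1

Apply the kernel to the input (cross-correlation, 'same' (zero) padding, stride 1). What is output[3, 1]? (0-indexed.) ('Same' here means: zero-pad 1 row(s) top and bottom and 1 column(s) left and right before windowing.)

The receptive field on the zero-padded input at this output position is [4.2 0.3 -2.9 / 0.7 2.2 1.5 / 5.4 5.2 -0.9]. Elementwise product with the kernel and sum: 4.2·1 + -2.9·2 + 0.7·-1 + 2.2·2 + 1.5·2 + 5.4·1 + 5.2·-1 + -0.9·-1.

6.2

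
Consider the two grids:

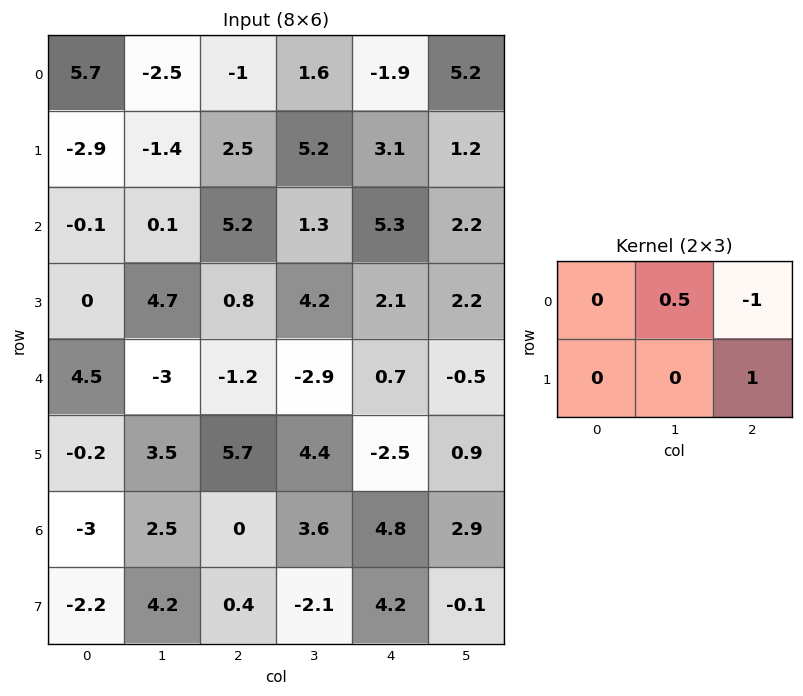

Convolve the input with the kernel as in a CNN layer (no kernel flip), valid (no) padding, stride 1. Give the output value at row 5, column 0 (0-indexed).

-3.95

The receptive field on the input at this output position is [-0.2 3.5 5.7 / -3 2.5 0]. Elementwise product with the kernel and sum: 3.5·0.5 + 5.7·-1 + 0·1.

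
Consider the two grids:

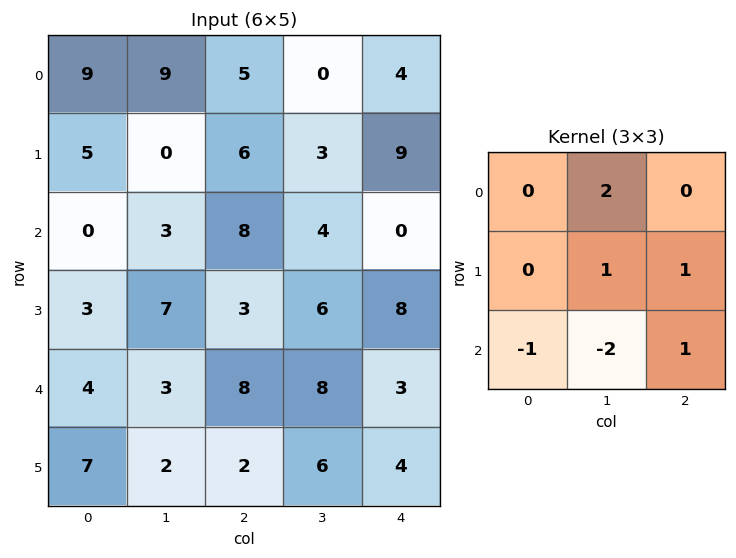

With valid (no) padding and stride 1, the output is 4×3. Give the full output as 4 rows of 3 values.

26 4 -4
-3 17 3
14 14 1
16 22 13

Output[0,0]: The receptive field on the input at this output position is [9 9 5 / 5 0 6 / 0 3 8]. Elementwise product with the kernel and sum: 9·2 + 0·1 + 6·1 + 0·-1 + 3·-2 + 8·1.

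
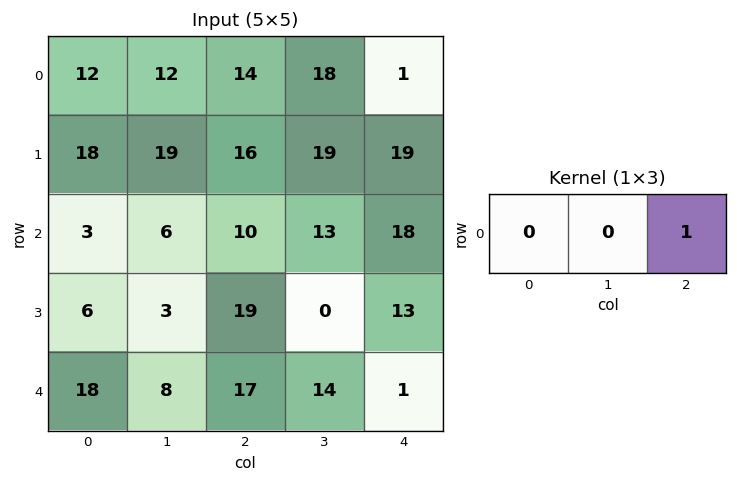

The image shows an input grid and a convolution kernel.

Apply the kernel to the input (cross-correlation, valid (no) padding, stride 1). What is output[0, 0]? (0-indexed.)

14

The receptive field on the input at this output position is [12 12 14]. Elementwise product with the kernel and sum: 14·1.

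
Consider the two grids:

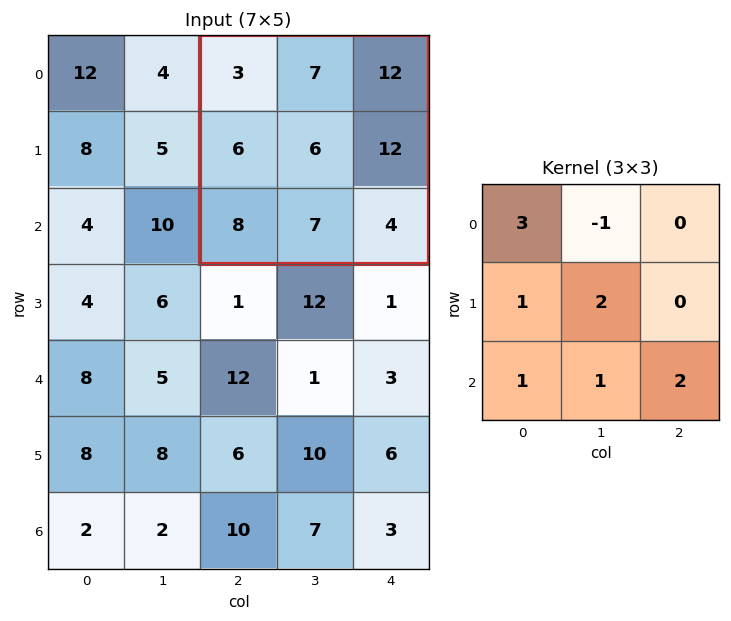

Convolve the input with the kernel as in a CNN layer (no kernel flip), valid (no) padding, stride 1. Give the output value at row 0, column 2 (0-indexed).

The receptive field on the input at this output position is [3 7 12 / 6 6 12 / 8 7 4]. Elementwise product with the kernel and sum: 3·3 + 7·-1 + 6·1 + 6·2 + 8·1 + 7·1 + 4·2.

43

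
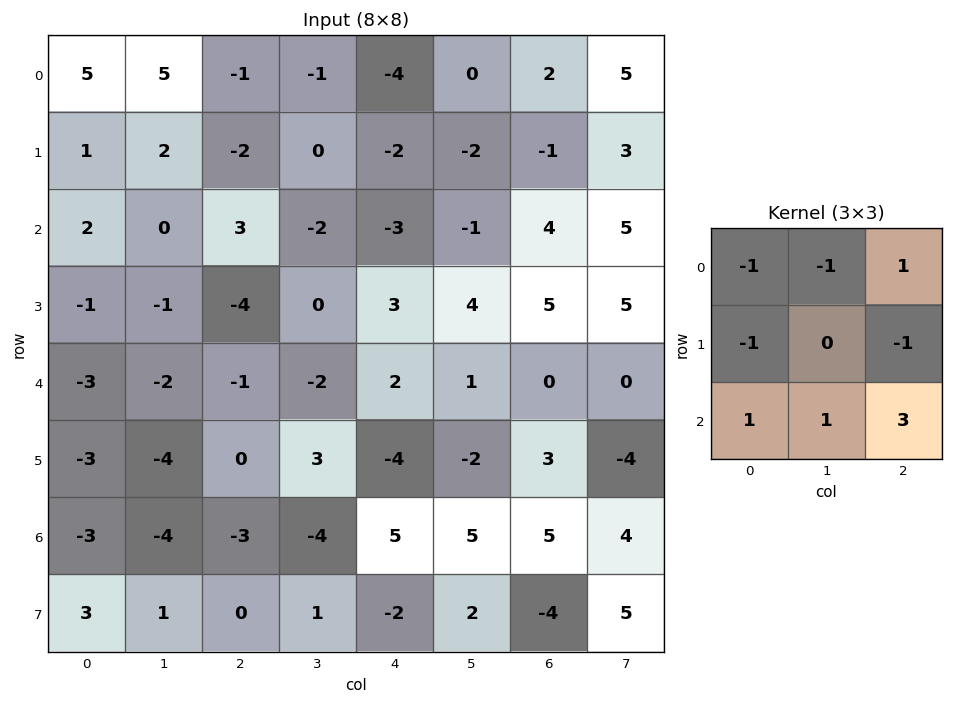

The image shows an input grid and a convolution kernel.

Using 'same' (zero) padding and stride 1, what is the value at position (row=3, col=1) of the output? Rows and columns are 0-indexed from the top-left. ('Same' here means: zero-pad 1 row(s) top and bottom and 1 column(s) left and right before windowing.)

-2

The receptive field on the zero-padded input at this output position is [2 0 3 / -1 -1 -4 / -3 -2 -1]. Elementwise product with the kernel and sum: 2·-1 + 0·-1 + 3·1 + -1·-1 + -4·-1 + -3·1 + -2·1 + -1·3.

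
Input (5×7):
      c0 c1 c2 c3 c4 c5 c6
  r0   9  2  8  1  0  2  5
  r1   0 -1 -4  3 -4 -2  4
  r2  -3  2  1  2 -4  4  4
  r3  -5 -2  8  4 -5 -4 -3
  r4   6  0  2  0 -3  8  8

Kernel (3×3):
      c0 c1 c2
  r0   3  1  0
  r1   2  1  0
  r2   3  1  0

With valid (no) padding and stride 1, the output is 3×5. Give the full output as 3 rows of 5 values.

21 15 25 7 -16
-22 0 23 12 -37
-1 13 31 2 -23

Output[0,0]: The receptive field on the input at this output position is [9 2 8 / 0 -1 -4 / -3 2 1]. Elementwise product with the kernel and sum: 9·3 + 2·1 + 0·2 + -1·1 + -3·3 + 2·1.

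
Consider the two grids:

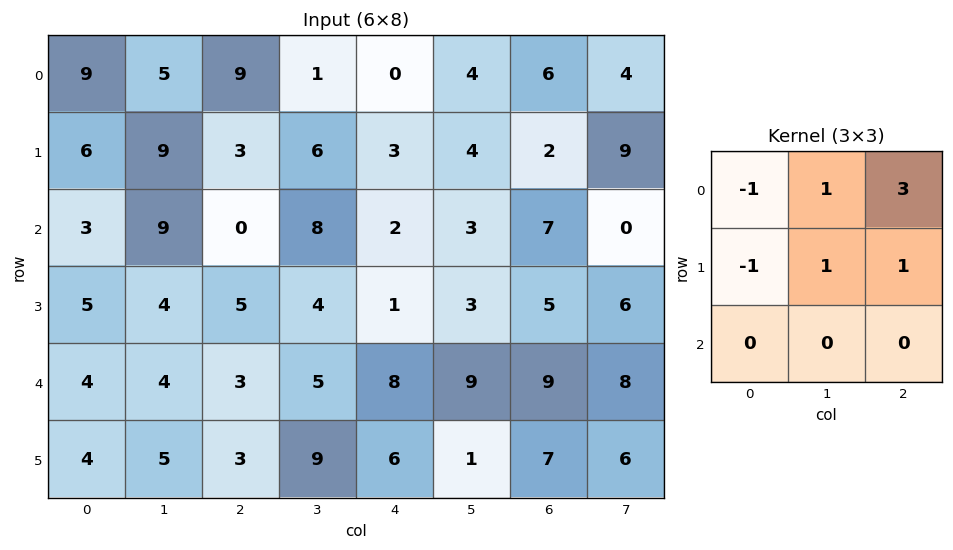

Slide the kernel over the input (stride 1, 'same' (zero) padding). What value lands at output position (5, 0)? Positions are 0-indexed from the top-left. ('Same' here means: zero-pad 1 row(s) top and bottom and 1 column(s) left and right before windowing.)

25

The receptive field on the zero-padded input at this output position is [0 4 4 / 0 4 5 / 0 0 0]. Elementwise product with the kernel and sum: 0·-1 + 4·1 + 4·3 + 0·-1 + 4·1 + 5·1.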